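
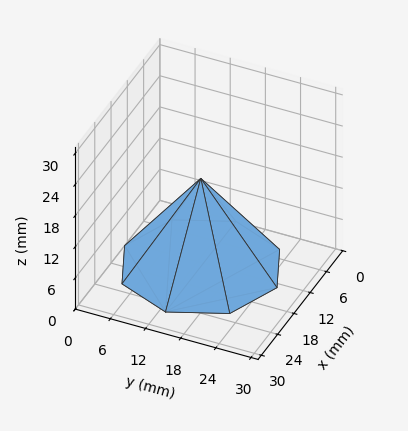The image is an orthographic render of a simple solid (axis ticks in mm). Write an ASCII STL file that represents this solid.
Reading the render: the shape is a regular 8-sided pyramid, base circumscribed radius ≈ 13 mm, apex at z ≈ 17 mm (dimensions read to the nearest mm from the axis ticks). For the STL, each face is triangulated and given an outward normal.

solid part
  facet normal 0.0000 0.0000 -1.0000
    outer loop
      vertex 13.00 26.00 0.00
      vertex 22.19 22.19 0.00
      vertex 26.00 13.00 0.00
    endloop
  endfacet
  facet normal 0.0000 0.0000 -1.0000
    outer loop
      vertex 3.81 22.19 0.00
      vertex 13.00 26.00 0.00
      vertex 26.00 13.00 0.00
    endloop
  endfacet
  facet normal 0.0000 0.0000 -1.0000
    outer loop
      vertex 0.00 13.00 0.00
      vertex 3.81 22.19 0.00
      vertex 26.00 13.00 0.00
    endloop
  endfacet
  facet normal 0.0000 0.0000 -1.0000
    outer loop
      vertex 3.81 3.81 0.00
      vertex 0.00 13.00 0.00
      vertex 26.00 13.00 0.00
    endloop
  endfacet
  facet normal 0.0000 0.0000 -1.0000
    outer loop
      vertex 13.00 0.00 0.00
      vertex 3.81 3.81 0.00
      vertex 26.00 13.00 0.00
    endloop
  endfacet
  facet normal 0.0000 0.0000 -1.0000
    outer loop
      vertex 22.19 3.81 0.00
      vertex 13.00 0.00 0.00
      vertex 26.00 13.00 0.00
    endloop
  endfacet
  facet normal 0.7545 0.3128 0.5770
    outer loop
      vertex 26.00 13.00 0.00
      vertex 22.19 22.19 0.00
      vertex 13.00 13.00 17.00
    endloop
  endfacet
  facet normal 0.3128 0.7545 0.5770
    outer loop
      vertex 22.19 22.19 0.00
      vertex 13.00 26.00 0.00
      vertex 13.00 13.00 17.00
    endloop
  endfacet
  facet normal -0.3128 0.7545 0.5770
    outer loop
      vertex 13.00 26.00 0.00
      vertex 3.81 22.19 0.00
      vertex 13.00 13.00 17.00
    endloop
  endfacet
  facet normal -0.7545 0.3128 0.5770
    outer loop
      vertex 3.81 22.19 0.00
      vertex 0.00 13.00 0.00
      vertex 13.00 13.00 17.00
    endloop
  endfacet
  facet normal -0.7545 -0.3128 0.5770
    outer loop
      vertex 0.00 13.00 0.00
      vertex 3.81 3.81 0.00
      vertex 13.00 13.00 17.00
    endloop
  endfacet
  facet normal -0.3128 -0.7545 0.5770
    outer loop
      vertex 3.81 3.81 0.00
      vertex 13.00 0.00 0.00
      vertex 13.00 13.00 17.00
    endloop
  endfacet
  facet normal 0.3128 -0.7545 0.5770
    outer loop
      vertex 13.00 0.00 0.00
      vertex 22.19 3.81 0.00
      vertex 13.00 13.00 17.00
    endloop
  endfacet
  facet normal 0.7545 -0.3128 0.5770
    outer loop
      vertex 22.19 3.81 0.00
      vertex 26.00 13.00 0.00
      vertex 13.00 13.00 17.00
    endloop
  endfacet
endsolid part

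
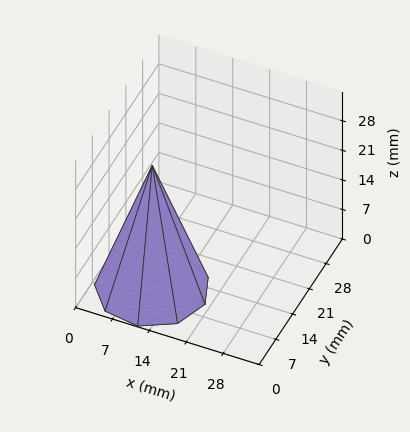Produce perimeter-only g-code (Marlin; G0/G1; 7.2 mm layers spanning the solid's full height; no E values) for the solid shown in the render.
Reading the render: the shape is a regular 9-sided pyramid, base circumscribed radius ≈ 10 mm, apex at z ≈ 29 mm (dimensions read to the nearest mm from the axis ticks). For the g-code, the solid's height is divided into equal slices at the stated Δz and each level perimeter traced with G1 moves after a G0 lift.

; perimeter-only toolpath
G21 ; units = mm
G90 ; absolute positioning
G28 ; home
; layer 1
G0 Z7.2
G0 X17.5 Y10.0
G1 X15.8 Y14.8
G1 X11.3 Y17.4
G1 X6.2 Y16.5
G1 X3.0 Y12.6
G1 X3.0 Y7.4
G1 X6.2 Y3.5
G1 X11.3 Y2.6
G1 X15.8 Y5.2
G1 X17.5 Y10.0
; layer 2
G0 Z14.5
G0 X15.0 Y10.0
G1 X13.8 Y13.2
G1 X10.8 Y14.9
G1 X7.5 Y14.3
G1 X5.3 Y11.7
G1 X5.3 Y8.3
G1 X7.5 Y5.7
G1 X10.8 Y5.1
G1 X13.8 Y6.8
G1 X15.0 Y10.0
; layer 3
G0 Z21.8
G0 X12.5 Y10.0
G1 X11.9 Y11.6
G1 X10.4 Y12.4
G1 X8.8 Y12.2
G1 X7.7 Y10.8
G1 X7.7 Y9.2
G1 X8.8 Y7.8
G1 X10.4 Y7.5
G1 X11.9 Y8.4
G1 X12.5 Y10.0
M2 ; end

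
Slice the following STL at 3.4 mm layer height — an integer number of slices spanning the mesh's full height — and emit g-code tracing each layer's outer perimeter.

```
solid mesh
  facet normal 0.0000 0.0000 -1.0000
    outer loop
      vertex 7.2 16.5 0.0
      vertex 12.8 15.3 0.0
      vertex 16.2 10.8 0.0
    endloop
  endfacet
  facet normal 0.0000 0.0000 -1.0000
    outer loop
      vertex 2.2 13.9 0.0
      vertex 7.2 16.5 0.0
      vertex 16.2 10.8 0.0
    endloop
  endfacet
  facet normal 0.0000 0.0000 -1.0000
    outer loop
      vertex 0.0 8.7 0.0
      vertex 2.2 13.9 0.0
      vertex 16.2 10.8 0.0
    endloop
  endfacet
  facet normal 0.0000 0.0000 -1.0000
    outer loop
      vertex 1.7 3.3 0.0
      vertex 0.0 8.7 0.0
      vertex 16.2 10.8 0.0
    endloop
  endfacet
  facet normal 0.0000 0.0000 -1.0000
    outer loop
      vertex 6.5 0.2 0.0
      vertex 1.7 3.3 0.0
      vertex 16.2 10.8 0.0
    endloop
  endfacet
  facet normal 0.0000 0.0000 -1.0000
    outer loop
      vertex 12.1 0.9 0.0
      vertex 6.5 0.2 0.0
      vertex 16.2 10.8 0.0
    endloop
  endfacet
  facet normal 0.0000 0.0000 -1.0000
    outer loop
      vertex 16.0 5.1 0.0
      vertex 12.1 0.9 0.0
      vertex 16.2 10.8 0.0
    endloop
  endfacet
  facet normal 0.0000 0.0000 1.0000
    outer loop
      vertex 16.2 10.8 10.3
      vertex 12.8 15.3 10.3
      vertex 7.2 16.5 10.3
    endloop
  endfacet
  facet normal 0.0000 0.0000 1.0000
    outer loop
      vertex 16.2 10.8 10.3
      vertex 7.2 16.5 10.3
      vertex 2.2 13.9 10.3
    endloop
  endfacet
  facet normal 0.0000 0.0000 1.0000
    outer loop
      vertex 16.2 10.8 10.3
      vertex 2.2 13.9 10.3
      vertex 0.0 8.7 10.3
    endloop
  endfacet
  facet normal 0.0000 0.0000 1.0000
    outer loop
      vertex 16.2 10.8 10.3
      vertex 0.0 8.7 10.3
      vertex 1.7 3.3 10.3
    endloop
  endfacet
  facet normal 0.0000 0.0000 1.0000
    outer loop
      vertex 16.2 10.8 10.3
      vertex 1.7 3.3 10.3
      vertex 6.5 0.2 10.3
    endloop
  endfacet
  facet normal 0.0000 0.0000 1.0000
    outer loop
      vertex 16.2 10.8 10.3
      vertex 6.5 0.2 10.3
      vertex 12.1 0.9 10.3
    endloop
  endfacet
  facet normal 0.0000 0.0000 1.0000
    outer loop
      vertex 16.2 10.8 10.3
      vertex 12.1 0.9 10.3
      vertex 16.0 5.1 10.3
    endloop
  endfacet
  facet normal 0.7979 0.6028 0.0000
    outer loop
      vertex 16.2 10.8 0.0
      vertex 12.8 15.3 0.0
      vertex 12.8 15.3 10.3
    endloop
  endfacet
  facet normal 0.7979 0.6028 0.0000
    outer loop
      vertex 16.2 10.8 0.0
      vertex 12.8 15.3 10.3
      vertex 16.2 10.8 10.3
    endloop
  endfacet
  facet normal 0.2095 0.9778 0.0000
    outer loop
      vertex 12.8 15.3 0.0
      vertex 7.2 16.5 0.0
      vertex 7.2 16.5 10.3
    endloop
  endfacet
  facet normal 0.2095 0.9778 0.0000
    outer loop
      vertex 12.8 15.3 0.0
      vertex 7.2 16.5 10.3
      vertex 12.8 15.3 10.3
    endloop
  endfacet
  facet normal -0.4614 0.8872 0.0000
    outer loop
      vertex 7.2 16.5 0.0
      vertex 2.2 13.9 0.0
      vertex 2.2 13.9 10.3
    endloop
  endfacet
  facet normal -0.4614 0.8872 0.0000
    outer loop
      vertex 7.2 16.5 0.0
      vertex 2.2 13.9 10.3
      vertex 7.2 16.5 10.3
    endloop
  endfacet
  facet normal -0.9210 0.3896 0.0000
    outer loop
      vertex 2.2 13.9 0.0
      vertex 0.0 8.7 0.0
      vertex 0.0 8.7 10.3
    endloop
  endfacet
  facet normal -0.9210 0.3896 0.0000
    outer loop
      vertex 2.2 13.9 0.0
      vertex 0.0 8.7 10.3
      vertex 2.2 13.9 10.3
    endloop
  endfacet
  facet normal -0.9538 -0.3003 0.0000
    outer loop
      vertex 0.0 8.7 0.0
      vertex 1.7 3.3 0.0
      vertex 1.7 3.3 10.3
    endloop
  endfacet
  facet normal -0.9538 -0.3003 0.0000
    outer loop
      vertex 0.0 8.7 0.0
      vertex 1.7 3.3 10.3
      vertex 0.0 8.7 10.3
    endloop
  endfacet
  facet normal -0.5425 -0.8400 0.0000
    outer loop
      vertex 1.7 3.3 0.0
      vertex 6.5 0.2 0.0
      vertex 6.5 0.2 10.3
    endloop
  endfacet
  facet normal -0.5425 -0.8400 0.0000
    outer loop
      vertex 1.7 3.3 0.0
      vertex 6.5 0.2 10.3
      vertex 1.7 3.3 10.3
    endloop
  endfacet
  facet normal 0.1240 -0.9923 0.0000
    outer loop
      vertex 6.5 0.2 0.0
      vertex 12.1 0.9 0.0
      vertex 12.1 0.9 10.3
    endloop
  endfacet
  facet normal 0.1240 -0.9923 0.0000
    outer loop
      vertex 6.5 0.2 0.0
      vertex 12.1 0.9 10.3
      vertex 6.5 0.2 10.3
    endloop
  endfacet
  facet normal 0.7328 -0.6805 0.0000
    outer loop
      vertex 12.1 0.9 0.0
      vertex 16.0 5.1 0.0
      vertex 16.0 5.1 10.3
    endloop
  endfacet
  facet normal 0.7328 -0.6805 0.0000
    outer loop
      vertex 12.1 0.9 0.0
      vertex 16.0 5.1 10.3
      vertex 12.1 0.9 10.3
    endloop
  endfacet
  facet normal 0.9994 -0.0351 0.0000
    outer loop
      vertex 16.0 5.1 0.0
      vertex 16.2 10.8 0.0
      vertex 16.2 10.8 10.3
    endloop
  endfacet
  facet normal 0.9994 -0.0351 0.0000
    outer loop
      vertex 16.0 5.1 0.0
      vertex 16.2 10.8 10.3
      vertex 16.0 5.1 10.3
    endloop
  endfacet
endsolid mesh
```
; perimeter-only toolpath
G21 ; units = mm
G90 ; absolute positioning
G28 ; home
; layer 1
G0 Z3.4
G0 X16.2 Y10.8
G1 X12.8 Y15.3
G1 X7.2 Y16.5
G1 X2.2 Y13.9
G1 X0.0 Y8.7
G1 X1.7 Y3.3
G1 X6.5 Y0.2
G1 X12.1 Y0.9
G1 X16.0 Y5.1
G1 X16.2 Y10.8
; layer 2
G0 Z6.9
G0 X16.2 Y10.8
G1 X12.8 Y15.3
G1 X7.2 Y16.5
G1 X2.2 Y13.9
G1 X0.0 Y8.7
G1 X1.7 Y3.3
G1 X6.5 Y0.2
G1 X12.1 Y0.9
G1 X16.0 Y5.1
G1 X16.2 Y10.8
; layer 3
G0 Z10.3
G0 X16.2 Y10.8
G1 X12.8 Y15.3
G1 X7.2 Y16.5
G1 X2.2 Y13.9
G1 X0.0 Y8.7
G1 X1.7 Y3.3
G1 X6.5 Y0.2
G1 X12.1 Y0.9
G1 X16.0 Y5.1
G1 X16.2 Y10.8
M2 ; end

The solid is a regular 9-sided prism (a cylinder approximated with 9 flat sides), circumscribed radius ≈ 8.3 mm, height ≈ 10.3 mm. Slicing at Δz = 3.4 mm — 3 equal slices spanning the solid's height, so layer i sits at z = i·h/3 — gives 3 non-empty perimeters. Each is a 9-segment closed polygon; G0 lifts to the layer z and rapids to the start vertex, then G1 traces the edges.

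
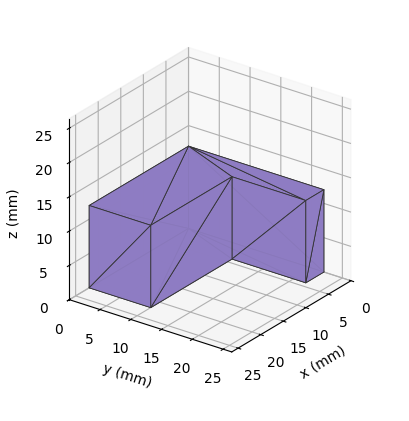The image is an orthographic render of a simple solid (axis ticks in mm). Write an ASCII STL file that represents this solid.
Reading the render: the shape is an L-shaped prism: outer 22 × 22 mm, arm thicknesses ≈ 10 mm (horizontal) and 4 mm (vertical), extruded 12 mm in z (dimensions read to the nearest mm from the axis ticks). For the STL, each face is triangulated and given an outward normal.

solid part
  facet normal 0.0000 0.0000 -1.0000
    outer loop
      vertex 22.00 10.00 0.00
      vertex 22.00 0.00 0.00
      vertex 0.00 0.00 0.00
    endloop
  endfacet
  facet normal 0.0000 0.0000 -1.0000
    outer loop
      vertex 4.00 10.00 0.00
      vertex 22.00 10.00 0.00
      vertex 0.00 0.00 0.00
    endloop
  endfacet
  facet normal 0.0000 0.0000 -1.0000
    outer loop
      vertex 4.00 22.00 0.00
      vertex 4.00 10.00 0.00
      vertex 0.00 0.00 0.00
    endloop
  endfacet
  facet normal 0.0000 0.0000 -1.0000
    outer loop
      vertex 0.00 22.00 0.00
      vertex 4.00 22.00 0.00
      vertex 0.00 0.00 0.00
    endloop
  endfacet
  facet normal 0.0000 0.0000 1.0000
    outer loop
      vertex 0.00 0.00 12.00
      vertex 22.00 0.00 12.00
      vertex 22.00 10.00 12.00
    endloop
  endfacet
  facet normal 0.0000 0.0000 1.0000
    outer loop
      vertex 0.00 0.00 12.00
      vertex 22.00 10.00 12.00
      vertex 4.00 10.00 12.00
    endloop
  endfacet
  facet normal 0.0000 0.0000 1.0000
    outer loop
      vertex 0.00 0.00 12.00
      vertex 4.00 10.00 12.00
      vertex 4.00 22.00 12.00
    endloop
  endfacet
  facet normal 0.0000 0.0000 1.0000
    outer loop
      vertex 0.00 0.00 12.00
      vertex 4.00 22.00 12.00
      vertex 0.00 22.00 12.00
    endloop
  endfacet
  facet normal 0.0000 -1.0000 0.0000
    outer loop
      vertex 0.00 0.00 0.00
      vertex 22.00 0.00 0.00
      vertex 22.00 0.00 12.00
    endloop
  endfacet
  facet normal 0.0000 -1.0000 0.0000
    outer loop
      vertex 0.00 0.00 0.00
      vertex 22.00 0.00 12.00
      vertex 0.00 0.00 12.00
    endloop
  endfacet
  facet normal 1.0000 0.0000 0.0000
    outer loop
      vertex 22.00 0.00 0.00
      vertex 22.00 10.00 0.00
      vertex 22.00 10.00 12.00
    endloop
  endfacet
  facet normal 1.0000 0.0000 0.0000
    outer loop
      vertex 22.00 0.00 0.00
      vertex 22.00 10.00 12.00
      vertex 22.00 0.00 12.00
    endloop
  endfacet
  facet normal 0.0000 1.0000 0.0000
    outer loop
      vertex 22.00 10.00 0.00
      vertex 4.00 10.00 0.00
      vertex 4.00 10.00 12.00
    endloop
  endfacet
  facet normal 0.0000 1.0000 0.0000
    outer loop
      vertex 22.00 10.00 0.00
      vertex 4.00 10.00 12.00
      vertex 22.00 10.00 12.00
    endloop
  endfacet
  facet normal 1.0000 0.0000 0.0000
    outer loop
      vertex 4.00 10.00 0.00
      vertex 4.00 22.00 0.00
      vertex 4.00 22.00 12.00
    endloop
  endfacet
  facet normal 1.0000 0.0000 0.0000
    outer loop
      vertex 4.00 10.00 0.00
      vertex 4.00 22.00 12.00
      vertex 4.00 10.00 12.00
    endloop
  endfacet
  facet normal 0.0000 1.0000 0.0000
    outer loop
      vertex 4.00 22.00 0.00
      vertex 0.00 22.00 0.00
      vertex 0.00 22.00 12.00
    endloop
  endfacet
  facet normal 0.0000 1.0000 0.0000
    outer loop
      vertex 4.00 22.00 0.00
      vertex 0.00 22.00 12.00
      vertex 4.00 22.00 12.00
    endloop
  endfacet
  facet normal -1.0000 0.0000 0.0000
    outer loop
      vertex 0.00 22.00 0.00
      vertex 0.00 0.00 0.00
      vertex 0.00 0.00 12.00
    endloop
  endfacet
  facet normal -1.0000 0.0000 0.0000
    outer loop
      vertex 0.00 22.00 0.00
      vertex 0.00 0.00 12.00
      vertex 0.00 22.00 12.00
    endloop
  endfacet
endsolid part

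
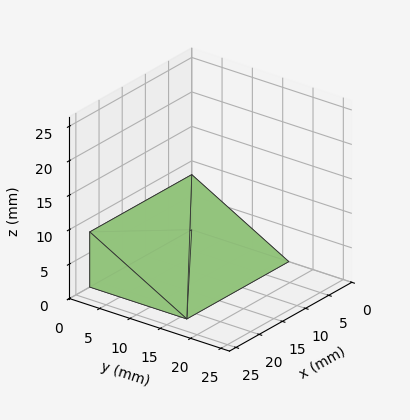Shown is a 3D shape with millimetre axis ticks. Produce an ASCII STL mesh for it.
Reading the render: the shape is a wedge (ramp): 22 × 16 mm base, rising to 8 mm along the y=0 edge and sloping linearly to z=0 at y=16 (dimensions read to the nearest mm from the axis ticks). For the STL, each face is triangulated and given an outward normal.

solid part
  facet normal 0.0000 0.0000 -1.0000
    outer loop
      vertex 22.000 16.000 0.000
      vertex 22.000 0.000 0.000
      vertex 0.000 0.000 0.000
    endloop
  endfacet
  facet normal 0.0000 0.0000 -1.0000
    outer loop
      vertex 0.000 16.000 0.000
      vertex 22.000 16.000 0.000
      vertex 0.000 0.000 0.000
    endloop
  endfacet
  facet normal 0.0000 -1.0000 0.0000
    outer loop
      vertex 0.000 0.000 0.000
      vertex 22.000 0.000 0.000
      vertex 22.000 0.000 8.000
    endloop
  endfacet
  facet normal 0.0000 -1.0000 0.0000
    outer loop
      vertex 0.000 0.000 0.000
      vertex 22.000 0.000 8.000
      vertex 0.000 0.000 8.000
    endloop
  endfacet
  facet normal 0.0000 0.4472 0.8944
    outer loop
      vertex 0.000 0.000 8.000
      vertex 22.000 0.000 8.000
      vertex 22.000 16.000 0.000
    endloop
  endfacet
  facet normal 0.0000 0.4472 0.8944
    outer loop
      vertex 0.000 0.000 8.000
      vertex 22.000 16.000 0.000
      vertex 0.000 16.000 0.000
    endloop
  endfacet
  facet normal -1.0000 0.0000 0.0000
    outer loop
      vertex 0.000 0.000 8.000
      vertex 0.000 16.000 0.000
      vertex 0.000 0.000 0.000
    endloop
  endfacet
  facet normal 1.0000 0.0000 0.0000
    outer loop
      vertex 22.000 0.000 0.000
      vertex 22.000 16.000 0.000
      vertex 22.000 0.000 8.000
    endloop
  endfacet
endsolid part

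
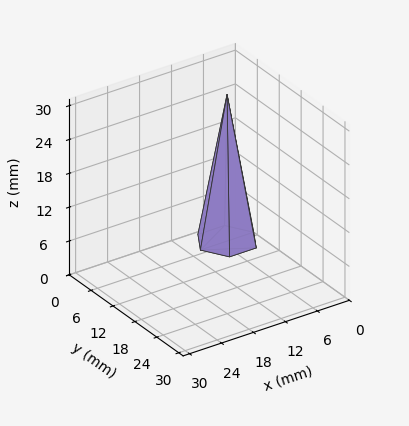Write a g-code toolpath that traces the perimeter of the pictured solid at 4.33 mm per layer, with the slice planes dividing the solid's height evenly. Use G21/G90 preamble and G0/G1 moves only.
Reading the render: the shape is a regular 6-sided pyramid, base circumscribed radius ≈ 5 mm, apex at z ≈ 26 mm (dimensions read to the nearest mm from the axis ticks). For the g-code, the solid's height is divided into equal slices at the stated Δz and each level perimeter traced with G1 moves after a G0 lift.

; perimeter-only toolpath
G21 ; units = mm
G90 ; absolute positioning
G28 ; home
; layer 1
G0 Z4.33
G0 X9.17 Y5.00
G1 X7.08 Y8.61
G1 X2.92 Y8.61
G1 X0.83 Y5.00
G1 X2.92 Y1.39
G1 X7.08 Y1.39
G1 X9.17 Y5.00
; layer 2
G0 Z8.67
G0 X8.33 Y5.00
G1 X6.67 Y7.89
G1 X3.33 Y7.89
G1 X1.67 Y5.00
G1 X3.33 Y2.11
G1 X6.67 Y2.11
G1 X8.33 Y5.00
; layer 3
G0 Z13.00
G0 X7.50 Y5.00
G1 X6.25 Y7.17
G1 X3.75 Y7.17
G1 X2.50 Y5.00
G1 X3.75 Y2.83
G1 X6.25 Y2.83
G1 X7.50 Y5.00
; layer 4
G0 Z17.33
G0 X6.67 Y5.00
G1 X5.83 Y6.44
G1 X4.17 Y6.44
G1 X3.33 Y5.00
G1 X4.17 Y3.56
G1 X5.83 Y3.56
G1 X6.67 Y5.00
; layer 5
G0 Z21.67
G0 X5.83 Y5.00
G1 X5.42 Y5.72
G1 X4.58 Y5.72
G1 X4.17 Y5.00
G1 X4.58 Y4.28
G1 X5.42 Y4.28
G1 X5.83 Y5.00
M2 ; end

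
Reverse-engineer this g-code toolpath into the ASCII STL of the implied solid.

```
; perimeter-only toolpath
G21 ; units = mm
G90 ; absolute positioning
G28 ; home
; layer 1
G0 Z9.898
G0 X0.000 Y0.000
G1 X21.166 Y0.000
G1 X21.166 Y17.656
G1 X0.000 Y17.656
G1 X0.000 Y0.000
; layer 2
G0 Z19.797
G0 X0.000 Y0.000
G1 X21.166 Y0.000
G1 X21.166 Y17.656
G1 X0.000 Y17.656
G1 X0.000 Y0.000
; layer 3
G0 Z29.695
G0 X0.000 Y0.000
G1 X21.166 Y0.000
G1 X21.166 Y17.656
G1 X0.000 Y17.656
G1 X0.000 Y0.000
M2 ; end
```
solid part
  facet normal 0.0000 0.0000 -1.0000
    outer loop
      vertex 21.166 17.656 0.000
      vertex 21.166 0.000 0.000
      vertex 0.000 0.000 0.000
    endloop
  endfacet
  facet normal 0.0000 0.0000 -1.0000
    outer loop
      vertex 0.000 17.656 0.000
      vertex 21.166 17.656 0.000
      vertex 0.000 0.000 0.000
    endloop
  endfacet
  facet normal 0.0000 0.0000 1.0000
    outer loop
      vertex 0.000 0.000 29.695
      vertex 21.166 0.000 29.695
      vertex 21.166 17.656 29.695
    endloop
  endfacet
  facet normal 0.0000 0.0000 1.0000
    outer loop
      vertex 0.000 0.000 29.695
      vertex 21.166 17.656 29.695
      vertex 0.000 17.656 29.695
    endloop
  endfacet
  facet normal 0.0000 -1.0000 0.0000
    outer loop
      vertex 0.000 0.000 0.000
      vertex 21.166 0.000 0.000
      vertex 21.166 0.000 29.695
    endloop
  endfacet
  facet normal 0.0000 -1.0000 0.0000
    outer loop
      vertex 0.000 0.000 0.000
      vertex 21.166 0.000 29.695
      vertex 0.000 0.000 29.695
    endloop
  endfacet
  facet normal 0.0000 1.0000 0.0000
    outer loop
      vertex 21.166 17.656 29.695
      vertex 21.166 17.656 0.000
      vertex 0.000 17.656 0.000
    endloop
  endfacet
  facet normal 0.0000 1.0000 0.0000
    outer loop
      vertex 0.000 17.656 29.695
      vertex 21.166 17.656 29.695
      vertex 0.000 17.656 0.000
    endloop
  endfacet
  facet normal -1.0000 0.0000 0.0000
    outer loop
      vertex 0.000 17.656 29.695
      vertex 0.000 17.656 0.000
      vertex 0.000 0.000 0.000
    endloop
  endfacet
  facet normal -1.0000 0.0000 0.0000
    outer loop
      vertex 0.000 0.000 29.695
      vertex 0.000 17.656 29.695
      vertex 0.000 0.000 0.000
    endloop
  endfacet
  facet normal 1.0000 0.0000 0.0000
    outer loop
      vertex 21.166 0.000 0.000
      vertex 21.166 17.656 0.000
      vertex 21.166 17.656 29.695
    endloop
  endfacet
  facet normal 1.0000 0.0000 0.0000
    outer loop
      vertex 21.166 0.000 0.000
      vertex 21.166 17.656 29.695
      vertex 21.166 0.000 29.695
    endloop
  endfacet
endsolid part

The G0 Z moves step by Δz≈9.898 mm. Every layer's G1 loop is the same polygon, so the solid is a straight extrusion of it from z=0 to z≈29.7. Closing with flat bottom and top caps and triangulating gives 12 facets — a rectangular box, roughly 21.2 × 17.7 mm footprint and 29.7 mm tall.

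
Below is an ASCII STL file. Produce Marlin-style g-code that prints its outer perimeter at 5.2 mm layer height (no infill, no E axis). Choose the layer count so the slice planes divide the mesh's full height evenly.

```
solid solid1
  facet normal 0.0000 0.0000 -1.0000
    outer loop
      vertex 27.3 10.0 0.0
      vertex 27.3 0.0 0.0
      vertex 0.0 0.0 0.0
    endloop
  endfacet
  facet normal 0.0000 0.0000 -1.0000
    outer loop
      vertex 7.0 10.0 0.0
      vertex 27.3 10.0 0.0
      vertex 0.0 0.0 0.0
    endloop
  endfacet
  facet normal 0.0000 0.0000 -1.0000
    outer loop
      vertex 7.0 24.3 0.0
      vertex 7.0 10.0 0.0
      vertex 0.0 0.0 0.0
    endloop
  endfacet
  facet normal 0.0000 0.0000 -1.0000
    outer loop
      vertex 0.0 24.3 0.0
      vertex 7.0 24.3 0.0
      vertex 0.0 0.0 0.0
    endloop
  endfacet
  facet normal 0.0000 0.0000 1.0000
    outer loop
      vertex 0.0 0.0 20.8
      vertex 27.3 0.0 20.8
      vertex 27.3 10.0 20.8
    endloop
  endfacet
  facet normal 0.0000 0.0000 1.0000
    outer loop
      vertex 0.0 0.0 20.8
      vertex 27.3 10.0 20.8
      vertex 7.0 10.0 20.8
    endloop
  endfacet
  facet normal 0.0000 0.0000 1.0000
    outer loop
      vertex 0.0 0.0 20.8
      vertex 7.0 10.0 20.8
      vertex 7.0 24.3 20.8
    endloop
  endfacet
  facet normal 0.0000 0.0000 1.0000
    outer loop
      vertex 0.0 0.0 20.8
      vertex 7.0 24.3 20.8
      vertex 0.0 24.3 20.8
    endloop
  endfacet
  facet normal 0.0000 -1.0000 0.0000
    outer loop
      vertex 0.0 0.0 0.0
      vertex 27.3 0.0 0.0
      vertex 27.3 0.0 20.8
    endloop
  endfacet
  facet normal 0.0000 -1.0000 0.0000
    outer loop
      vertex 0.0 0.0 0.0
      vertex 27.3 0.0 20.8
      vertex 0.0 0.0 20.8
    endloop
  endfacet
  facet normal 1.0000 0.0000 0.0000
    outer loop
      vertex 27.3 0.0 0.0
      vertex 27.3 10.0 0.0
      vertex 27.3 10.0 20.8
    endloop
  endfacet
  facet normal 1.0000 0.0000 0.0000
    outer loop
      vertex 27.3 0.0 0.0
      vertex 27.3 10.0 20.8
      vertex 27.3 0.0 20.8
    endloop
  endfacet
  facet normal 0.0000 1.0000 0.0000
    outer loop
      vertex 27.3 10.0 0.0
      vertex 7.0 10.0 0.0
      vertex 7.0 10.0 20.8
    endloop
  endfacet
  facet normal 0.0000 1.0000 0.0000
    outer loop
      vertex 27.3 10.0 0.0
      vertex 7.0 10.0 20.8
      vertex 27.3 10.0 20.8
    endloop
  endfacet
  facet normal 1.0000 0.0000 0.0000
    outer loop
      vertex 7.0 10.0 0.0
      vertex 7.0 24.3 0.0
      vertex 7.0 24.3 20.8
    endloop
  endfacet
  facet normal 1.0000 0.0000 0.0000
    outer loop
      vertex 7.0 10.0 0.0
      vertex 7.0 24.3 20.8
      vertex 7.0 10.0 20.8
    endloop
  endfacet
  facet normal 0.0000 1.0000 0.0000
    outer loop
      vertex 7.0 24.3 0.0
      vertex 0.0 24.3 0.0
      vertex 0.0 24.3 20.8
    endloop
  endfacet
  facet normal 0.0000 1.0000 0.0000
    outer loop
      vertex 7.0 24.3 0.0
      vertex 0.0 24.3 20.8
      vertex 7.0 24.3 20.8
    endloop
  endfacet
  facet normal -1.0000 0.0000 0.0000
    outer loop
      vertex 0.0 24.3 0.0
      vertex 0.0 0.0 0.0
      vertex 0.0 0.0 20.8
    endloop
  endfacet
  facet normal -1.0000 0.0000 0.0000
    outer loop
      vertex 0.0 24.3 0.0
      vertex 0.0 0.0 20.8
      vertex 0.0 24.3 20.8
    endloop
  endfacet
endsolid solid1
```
; perimeter-only toolpath
G21 ; units = mm
G90 ; absolute positioning
G28 ; home
; layer 1
G0 Z5.2
G0 X0.0 Y0.0
G1 X27.3 Y0.0
G1 X27.3 Y10.0
G1 X7.0 Y10.0
G1 X7.0 Y24.3
G1 X0.0 Y24.3
G1 X0.0 Y0.0
; layer 2
G0 Z10.4
G0 X0.0 Y0.0
G1 X27.3 Y0.0
G1 X27.3 Y10.0
G1 X7.0 Y10.0
G1 X7.0 Y24.3
G1 X0.0 Y24.3
G1 X0.0 Y0.0
; layer 3
G0 Z15.6
G0 X0.0 Y0.0
G1 X27.3 Y0.0
G1 X27.3 Y10.0
G1 X7.0 Y10.0
G1 X7.0 Y24.3
G1 X0.0 Y24.3
G1 X0.0 Y0.0
; layer 4
G0 Z20.8
G0 X0.0 Y0.0
G1 X27.3 Y0.0
G1 X27.3 Y10.0
G1 X7.0 Y10.0
G1 X7.0 Y24.3
G1 X0.0 Y24.3
G1 X0.0 Y0.0
M2 ; end

The solid is an L-shaped prism: outer 27.3 × 24.3 mm, arm thicknesses ≈ 10 mm (horizontal) and 7 mm (vertical), extruded 20.8 mm in z. Slicing at Δz = 5.2 mm — 4 equal slices spanning the solid's height, so layer i sits at z = i·h/4 — gives 4 non-empty perimeters. Each is a 6-segment closed polygon; G0 lifts to the layer z and rapids to the start vertex, then G1 traces the edges.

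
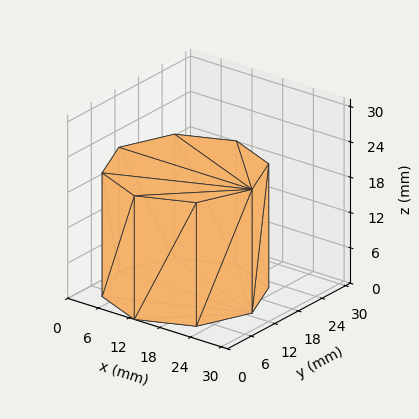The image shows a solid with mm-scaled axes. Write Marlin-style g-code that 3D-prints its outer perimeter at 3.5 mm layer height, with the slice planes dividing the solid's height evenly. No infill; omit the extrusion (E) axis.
Reading the render: the shape is a regular 8-sided prism (a cylinder approximated with 8 flat sides), circumscribed radius ≈ 13 mm, height ≈ 21 mm (dimensions read to the nearest mm from the axis ticks). For the g-code, the solid's height is divided into equal slices at the stated Δz and each level perimeter traced with G1 moves after a G0 lift.

; perimeter-only toolpath
G21 ; units = mm
G90 ; absolute positioning
G28 ; home
; layer 1
G0 Z3.5
G0 X26.0 Y13.0
G1 X22.2 Y22.2
G1 X13.0 Y26.0
G1 X3.8 Y22.2
G1 X0.0 Y13.0
G1 X3.8 Y3.8
G1 X13.0 Y0.0
G1 X22.2 Y3.8
G1 X26.0 Y13.0
; layer 2
G0 Z7.0
G0 X26.0 Y13.0
G1 X22.2 Y22.2
G1 X13.0 Y26.0
G1 X3.8 Y22.2
G1 X0.0 Y13.0
G1 X3.8 Y3.8
G1 X13.0 Y0.0
G1 X22.2 Y3.8
G1 X26.0 Y13.0
; layer 3
G0 Z10.5
G0 X26.0 Y13.0
G1 X22.2 Y22.2
G1 X13.0 Y26.0
G1 X3.8 Y22.2
G1 X0.0 Y13.0
G1 X3.8 Y3.8
G1 X13.0 Y0.0
G1 X22.2 Y3.8
G1 X26.0 Y13.0
; layer 4
G0 Z14.0
G0 X26.0 Y13.0
G1 X22.2 Y22.2
G1 X13.0 Y26.0
G1 X3.8 Y22.2
G1 X0.0 Y13.0
G1 X3.8 Y3.8
G1 X13.0 Y0.0
G1 X22.2 Y3.8
G1 X26.0 Y13.0
; layer 5
G0 Z17.5
G0 X26.0 Y13.0
G1 X22.2 Y22.2
G1 X13.0 Y26.0
G1 X3.8 Y22.2
G1 X0.0 Y13.0
G1 X3.8 Y3.8
G1 X13.0 Y0.0
G1 X22.2 Y3.8
G1 X26.0 Y13.0
; layer 6
G0 Z21.0
G0 X26.0 Y13.0
G1 X22.2 Y22.2
G1 X13.0 Y26.0
G1 X3.8 Y22.2
G1 X0.0 Y13.0
G1 X3.8 Y3.8
G1 X13.0 Y0.0
G1 X22.2 Y3.8
G1 X26.0 Y13.0
M2 ; end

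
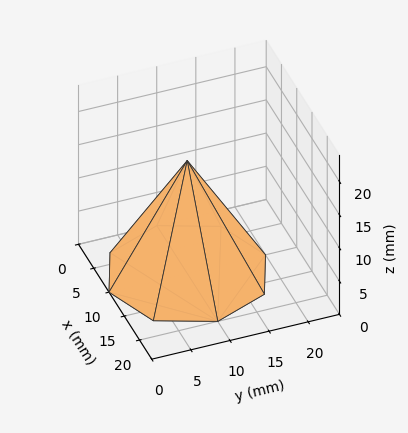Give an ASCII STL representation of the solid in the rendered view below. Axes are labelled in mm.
Reading the render: the shape is a regular 8-sided pyramid, base circumscribed radius ≈ 10 mm, apex at z ≈ 17 mm (dimensions read to the nearest mm from the axis ticks). For the STL, each face is triangulated and given an outward normal.

solid part
  facet normal 0.0000 0.0000 -1.0000
    outer loop
      vertex 10.0 20.0 0.0
      vertex 17.1 17.1 0.0
      vertex 20.0 10.0 0.0
    endloop
  endfacet
  facet normal 0.0000 0.0000 -1.0000
    outer loop
      vertex 2.9 17.1 0.0
      vertex 10.0 20.0 0.0
      vertex 20.0 10.0 0.0
    endloop
  endfacet
  facet normal 0.0000 0.0000 -1.0000
    outer loop
      vertex 0.0 10.0 0.0
      vertex 2.9 17.1 0.0
      vertex 20.0 10.0 0.0
    endloop
  endfacet
  facet normal 0.0000 0.0000 -1.0000
    outer loop
      vertex 2.9 2.9 0.0
      vertex 0.0 10.0 0.0
      vertex 20.0 10.0 0.0
    endloop
  endfacet
  facet normal 0.0000 0.0000 -1.0000
    outer loop
      vertex 10.0 0.0 0.0
      vertex 2.9 2.9 0.0
      vertex 20.0 10.0 0.0
    endloop
  endfacet
  facet normal 0.0000 0.0000 -1.0000
    outer loop
      vertex 17.1 2.9 0.0
      vertex 10.0 0.0 0.0
      vertex 20.0 10.0 0.0
    endloop
  endfacet
  facet normal 0.8130 0.3321 0.4782
    outer loop
      vertex 20.0 10.0 0.0
      vertex 17.1 17.1 0.0
      vertex 10.0 10.0 17.0
    endloop
  endfacet
  facet normal 0.3321 0.8130 0.4782
    outer loop
      vertex 17.1 17.1 0.0
      vertex 10.0 20.0 0.0
      vertex 10.0 10.0 17.0
    endloop
  endfacet
  facet normal -0.3321 0.8130 0.4782
    outer loop
      vertex 10.0 20.0 0.0
      vertex 2.9 17.1 0.0
      vertex 10.0 10.0 17.0
    endloop
  endfacet
  facet normal -0.8130 0.3321 0.4782
    outer loop
      vertex 2.9 17.1 0.0
      vertex 0.0 10.0 0.0
      vertex 10.0 10.0 17.0
    endloop
  endfacet
  facet normal -0.8130 -0.3321 0.4782
    outer loop
      vertex 0.0 10.0 0.0
      vertex 2.9 2.9 0.0
      vertex 10.0 10.0 17.0
    endloop
  endfacet
  facet normal -0.3321 -0.8130 0.4782
    outer loop
      vertex 2.9 2.9 0.0
      vertex 10.0 0.0 0.0
      vertex 10.0 10.0 17.0
    endloop
  endfacet
  facet normal 0.3321 -0.8130 0.4782
    outer loop
      vertex 10.0 0.0 0.0
      vertex 17.1 2.9 0.0
      vertex 10.0 10.0 17.0
    endloop
  endfacet
  facet normal 0.8130 -0.3321 0.4782
    outer loop
      vertex 17.1 2.9 0.0
      vertex 20.0 10.0 0.0
      vertex 10.0 10.0 17.0
    endloop
  endfacet
endsolid part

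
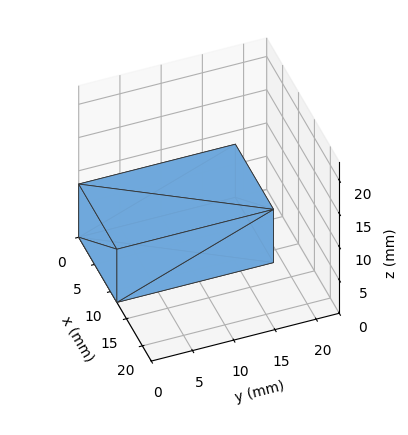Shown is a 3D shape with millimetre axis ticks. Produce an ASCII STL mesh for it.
Reading the render: the shape is a rectangular box, roughly 12 × 19 mm footprint and 8 mm tall (dimensions read to the nearest mm from the axis ticks). For the STL, each face is triangulated and given an outward normal.

solid part
  facet normal 0.0000 0.0000 -1.0000
    outer loop
      vertex 12.000 19.000 0.000
      vertex 12.000 0.000 0.000
      vertex 0.000 0.000 0.000
    endloop
  endfacet
  facet normal 0.0000 0.0000 -1.0000
    outer loop
      vertex 0.000 19.000 0.000
      vertex 12.000 19.000 0.000
      vertex 0.000 0.000 0.000
    endloop
  endfacet
  facet normal 0.0000 0.0000 1.0000
    outer loop
      vertex 0.000 0.000 8.000
      vertex 12.000 0.000 8.000
      vertex 12.000 19.000 8.000
    endloop
  endfacet
  facet normal 0.0000 0.0000 1.0000
    outer loop
      vertex 0.000 0.000 8.000
      vertex 12.000 19.000 8.000
      vertex 0.000 19.000 8.000
    endloop
  endfacet
  facet normal 0.0000 -1.0000 0.0000
    outer loop
      vertex 0.000 0.000 0.000
      vertex 12.000 0.000 0.000
      vertex 12.000 0.000 8.000
    endloop
  endfacet
  facet normal 0.0000 -1.0000 0.0000
    outer loop
      vertex 0.000 0.000 0.000
      vertex 12.000 0.000 8.000
      vertex 0.000 0.000 8.000
    endloop
  endfacet
  facet normal 0.0000 1.0000 0.0000
    outer loop
      vertex 12.000 19.000 8.000
      vertex 12.000 19.000 0.000
      vertex 0.000 19.000 0.000
    endloop
  endfacet
  facet normal 0.0000 1.0000 0.0000
    outer loop
      vertex 0.000 19.000 8.000
      vertex 12.000 19.000 8.000
      vertex 0.000 19.000 0.000
    endloop
  endfacet
  facet normal -1.0000 0.0000 0.0000
    outer loop
      vertex 0.000 19.000 8.000
      vertex 0.000 19.000 0.000
      vertex 0.000 0.000 0.000
    endloop
  endfacet
  facet normal -1.0000 0.0000 0.0000
    outer loop
      vertex 0.000 0.000 8.000
      vertex 0.000 19.000 8.000
      vertex 0.000 0.000 0.000
    endloop
  endfacet
  facet normal 1.0000 0.0000 0.0000
    outer loop
      vertex 12.000 0.000 0.000
      vertex 12.000 19.000 0.000
      vertex 12.000 19.000 8.000
    endloop
  endfacet
  facet normal 1.0000 0.0000 0.0000
    outer loop
      vertex 12.000 0.000 0.000
      vertex 12.000 19.000 8.000
      vertex 12.000 0.000 8.000
    endloop
  endfacet
endsolid part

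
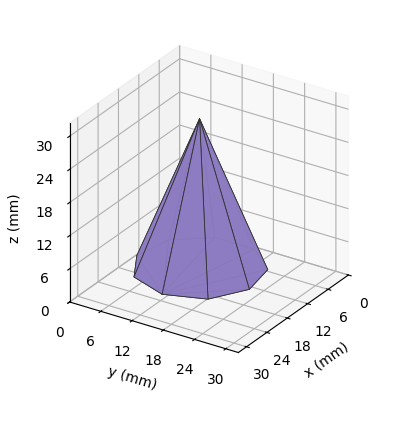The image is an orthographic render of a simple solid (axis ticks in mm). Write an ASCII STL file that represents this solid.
Reading the render: the shape is a regular 9-sided pyramid, base circumscribed radius ≈ 11 mm, apex at z ≈ 27 mm (dimensions read to the nearest mm from the axis ticks). For the STL, each face is triangulated and given an outward normal.

solid part
  facet normal 0.0000 0.0000 -1.0000
    outer loop
      vertex 12.9 21.8 0.0
      vertex 19.4 18.1 0.0
      vertex 22.0 11.0 0.0
    endloop
  endfacet
  facet normal 0.0000 0.0000 -1.0000
    outer loop
      vertex 5.5 20.5 0.0
      vertex 12.9 21.8 0.0
      vertex 22.0 11.0 0.0
    endloop
  endfacet
  facet normal 0.0000 0.0000 -1.0000
    outer loop
      vertex 0.7 14.8 0.0
      vertex 5.5 20.5 0.0
      vertex 22.0 11.0 0.0
    endloop
  endfacet
  facet normal 0.0000 0.0000 -1.0000
    outer loop
      vertex 0.7 7.2 0.0
      vertex 0.7 14.8 0.0
      vertex 22.0 11.0 0.0
    endloop
  endfacet
  facet normal 0.0000 0.0000 -1.0000
    outer loop
      vertex 5.5 1.5 0.0
      vertex 0.7 7.2 0.0
      vertex 22.0 11.0 0.0
    endloop
  endfacet
  facet normal 0.0000 0.0000 -1.0000
    outer loop
      vertex 12.9 0.2 0.0
      vertex 5.5 1.5 0.0
      vertex 22.0 11.0 0.0
    endloop
  endfacet
  facet normal 0.0000 0.0000 -1.0000
    outer loop
      vertex 19.4 3.9 0.0
      vertex 12.9 0.2 0.0
      vertex 22.0 11.0 0.0
    endloop
  endfacet
  facet normal 0.8770 0.3212 0.3573
    outer loop
      vertex 22.0 11.0 0.0
      vertex 19.4 18.1 0.0
      vertex 11.0 11.0 27.0
    endloop
  endfacet
  facet normal 0.4621 0.8117 0.3572
    outer loop
      vertex 19.4 18.1 0.0
      vertex 12.9 21.8 0.0
      vertex 11.0 11.0 27.0
    endloop
  endfacet
  facet normal -0.1616 0.9201 0.3567
    outer loop
      vertex 12.9 21.8 0.0
      vertex 5.5 20.5 0.0
      vertex 11.0 11.0 27.0
    endloop
  endfacet
  facet normal -0.7144 0.6016 0.3572
    outer loop
      vertex 5.5 20.5 0.0
      vertex 0.7 14.8 0.0
      vertex 11.0 11.0 27.0
    endloop
  endfacet
  facet normal -0.9343 0.0000 0.3564
    outer loop
      vertex 0.7 14.8 0.0
      vertex 0.7 7.2 0.0
      vertex 11.0 11.0 27.0
    endloop
  endfacet
  facet normal -0.7144 -0.6016 0.3572
    outer loop
      vertex 0.7 7.2 0.0
      vertex 5.5 1.5 0.0
      vertex 11.0 11.0 27.0
    endloop
  endfacet
  facet normal -0.1616 -0.9201 0.3567
    outer loop
      vertex 5.5 1.5 0.0
      vertex 12.9 0.2 0.0
      vertex 11.0 11.0 27.0
    endloop
  endfacet
  facet normal 0.4621 -0.8117 0.3572
    outer loop
      vertex 12.9 0.2 0.0
      vertex 19.4 3.9 0.0
      vertex 11.0 11.0 27.0
    endloop
  endfacet
  facet normal 0.8770 -0.3212 0.3573
    outer loop
      vertex 19.4 3.9 0.0
      vertex 22.0 11.0 0.0
      vertex 11.0 11.0 27.0
    endloop
  endfacet
endsolid part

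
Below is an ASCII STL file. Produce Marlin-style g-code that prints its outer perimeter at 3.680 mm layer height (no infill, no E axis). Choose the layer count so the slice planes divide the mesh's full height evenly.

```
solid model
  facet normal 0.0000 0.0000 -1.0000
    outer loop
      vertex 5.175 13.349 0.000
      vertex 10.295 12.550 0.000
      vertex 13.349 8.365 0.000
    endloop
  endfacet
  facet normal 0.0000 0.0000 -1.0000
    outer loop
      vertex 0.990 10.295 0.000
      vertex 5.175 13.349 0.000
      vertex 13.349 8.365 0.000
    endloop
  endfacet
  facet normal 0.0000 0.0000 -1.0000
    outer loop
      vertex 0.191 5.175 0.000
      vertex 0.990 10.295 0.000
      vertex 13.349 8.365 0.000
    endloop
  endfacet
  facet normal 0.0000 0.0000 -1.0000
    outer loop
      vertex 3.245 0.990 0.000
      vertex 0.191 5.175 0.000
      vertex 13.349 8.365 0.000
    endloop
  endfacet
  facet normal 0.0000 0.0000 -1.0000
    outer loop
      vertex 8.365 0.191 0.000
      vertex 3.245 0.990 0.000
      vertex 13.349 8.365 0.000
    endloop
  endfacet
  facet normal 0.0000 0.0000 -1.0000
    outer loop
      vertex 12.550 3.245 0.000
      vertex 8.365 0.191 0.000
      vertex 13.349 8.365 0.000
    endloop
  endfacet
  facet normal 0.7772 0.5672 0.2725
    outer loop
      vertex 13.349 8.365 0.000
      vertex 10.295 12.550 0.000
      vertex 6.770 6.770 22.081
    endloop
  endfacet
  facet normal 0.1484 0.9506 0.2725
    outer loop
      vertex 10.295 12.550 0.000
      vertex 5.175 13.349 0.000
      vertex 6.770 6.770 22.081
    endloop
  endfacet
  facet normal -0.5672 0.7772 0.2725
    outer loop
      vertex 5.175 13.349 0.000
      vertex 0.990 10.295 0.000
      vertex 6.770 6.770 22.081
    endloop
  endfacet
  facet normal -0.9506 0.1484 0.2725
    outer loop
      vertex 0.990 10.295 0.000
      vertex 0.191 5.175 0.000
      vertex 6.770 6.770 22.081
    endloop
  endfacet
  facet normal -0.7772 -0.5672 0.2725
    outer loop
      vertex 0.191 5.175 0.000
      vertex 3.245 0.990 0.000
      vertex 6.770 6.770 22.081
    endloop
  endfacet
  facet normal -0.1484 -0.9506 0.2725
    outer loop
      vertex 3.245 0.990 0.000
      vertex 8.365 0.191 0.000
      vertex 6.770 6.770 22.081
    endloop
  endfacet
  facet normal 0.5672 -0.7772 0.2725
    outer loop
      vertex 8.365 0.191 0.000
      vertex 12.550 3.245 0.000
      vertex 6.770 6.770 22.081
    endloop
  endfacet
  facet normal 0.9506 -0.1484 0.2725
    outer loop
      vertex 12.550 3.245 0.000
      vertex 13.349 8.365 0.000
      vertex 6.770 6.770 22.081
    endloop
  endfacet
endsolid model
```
; perimeter-only toolpath
G21 ; units = mm
G90 ; absolute positioning
G28 ; home
; layer 1
G0 Z3.680
G0 X12.253 Y8.099
G1 X9.707 Y11.587
G1 X5.441 Y12.253
G1 X1.953 Y9.707
G1 X1.287 Y5.441
G1 X3.833 Y1.953
G1 X8.099 Y1.287
G1 X11.587 Y3.833
G1 X12.253 Y8.099
; layer 2
G0 Z7.360
G0 X11.156 Y7.833
G1 X9.120 Y10.623
G1 X5.707 Y11.156
G1 X2.917 Y9.120
G1 X2.384 Y5.707
G1 X4.420 Y2.917
G1 X7.833 Y2.384
G1 X10.623 Y4.420
G1 X11.156 Y7.833
; layer 3
G0 Z11.040
G0 X10.059 Y7.567
G1 X8.532 Y9.660
G1 X5.973 Y10.059
G1 X3.880 Y8.532
G1 X3.480 Y5.973
G1 X5.008 Y3.880
G1 X7.567 Y3.480
G1 X9.660 Y5.008
G1 X10.059 Y7.567
; layer 4
G0 Z14.721
G0 X8.963 Y7.302
G1 X7.945 Y8.697
G1 X6.238 Y8.963
G1 X4.843 Y7.945
G1 X4.577 Y6.238
G1 X5.595 Y4.843
G1 X7.302 Y4.577
G1 X8.697 Y5.595
G1 X8.963 Y7.302
; layer 5
G0 Z18.401
G0 X7.867 Y7.036
G1 X7.357 Y7.733
G1 X6.504 Y7.867
G1 X5.807 Y7.357
G1 X5.673 Y6.504
G1 X6.182 Y5.807
G1 X7.036 Y5.673
G1 X7.733 Y6.182
G1 X7.867 Y7.036
M2 ; end

The solid is a regular 8-sided pyramid, base circumscribed radius ≈ 6.77 mm, apex at z ≈ 22.1 mm. Slicing at Δz = 3.680 mm — 6 equal slices spanning the solid's height, so layer i sits at z = i·h/6 — gives 5 non-empty perimeters. Each is a 8-segment closed polygon; G0 lifts to the layer z and rapids to the start vertex, then G1 traces the edges. The cross-section shrinks linearly with z (the slice at the apex is degenerate and omitted).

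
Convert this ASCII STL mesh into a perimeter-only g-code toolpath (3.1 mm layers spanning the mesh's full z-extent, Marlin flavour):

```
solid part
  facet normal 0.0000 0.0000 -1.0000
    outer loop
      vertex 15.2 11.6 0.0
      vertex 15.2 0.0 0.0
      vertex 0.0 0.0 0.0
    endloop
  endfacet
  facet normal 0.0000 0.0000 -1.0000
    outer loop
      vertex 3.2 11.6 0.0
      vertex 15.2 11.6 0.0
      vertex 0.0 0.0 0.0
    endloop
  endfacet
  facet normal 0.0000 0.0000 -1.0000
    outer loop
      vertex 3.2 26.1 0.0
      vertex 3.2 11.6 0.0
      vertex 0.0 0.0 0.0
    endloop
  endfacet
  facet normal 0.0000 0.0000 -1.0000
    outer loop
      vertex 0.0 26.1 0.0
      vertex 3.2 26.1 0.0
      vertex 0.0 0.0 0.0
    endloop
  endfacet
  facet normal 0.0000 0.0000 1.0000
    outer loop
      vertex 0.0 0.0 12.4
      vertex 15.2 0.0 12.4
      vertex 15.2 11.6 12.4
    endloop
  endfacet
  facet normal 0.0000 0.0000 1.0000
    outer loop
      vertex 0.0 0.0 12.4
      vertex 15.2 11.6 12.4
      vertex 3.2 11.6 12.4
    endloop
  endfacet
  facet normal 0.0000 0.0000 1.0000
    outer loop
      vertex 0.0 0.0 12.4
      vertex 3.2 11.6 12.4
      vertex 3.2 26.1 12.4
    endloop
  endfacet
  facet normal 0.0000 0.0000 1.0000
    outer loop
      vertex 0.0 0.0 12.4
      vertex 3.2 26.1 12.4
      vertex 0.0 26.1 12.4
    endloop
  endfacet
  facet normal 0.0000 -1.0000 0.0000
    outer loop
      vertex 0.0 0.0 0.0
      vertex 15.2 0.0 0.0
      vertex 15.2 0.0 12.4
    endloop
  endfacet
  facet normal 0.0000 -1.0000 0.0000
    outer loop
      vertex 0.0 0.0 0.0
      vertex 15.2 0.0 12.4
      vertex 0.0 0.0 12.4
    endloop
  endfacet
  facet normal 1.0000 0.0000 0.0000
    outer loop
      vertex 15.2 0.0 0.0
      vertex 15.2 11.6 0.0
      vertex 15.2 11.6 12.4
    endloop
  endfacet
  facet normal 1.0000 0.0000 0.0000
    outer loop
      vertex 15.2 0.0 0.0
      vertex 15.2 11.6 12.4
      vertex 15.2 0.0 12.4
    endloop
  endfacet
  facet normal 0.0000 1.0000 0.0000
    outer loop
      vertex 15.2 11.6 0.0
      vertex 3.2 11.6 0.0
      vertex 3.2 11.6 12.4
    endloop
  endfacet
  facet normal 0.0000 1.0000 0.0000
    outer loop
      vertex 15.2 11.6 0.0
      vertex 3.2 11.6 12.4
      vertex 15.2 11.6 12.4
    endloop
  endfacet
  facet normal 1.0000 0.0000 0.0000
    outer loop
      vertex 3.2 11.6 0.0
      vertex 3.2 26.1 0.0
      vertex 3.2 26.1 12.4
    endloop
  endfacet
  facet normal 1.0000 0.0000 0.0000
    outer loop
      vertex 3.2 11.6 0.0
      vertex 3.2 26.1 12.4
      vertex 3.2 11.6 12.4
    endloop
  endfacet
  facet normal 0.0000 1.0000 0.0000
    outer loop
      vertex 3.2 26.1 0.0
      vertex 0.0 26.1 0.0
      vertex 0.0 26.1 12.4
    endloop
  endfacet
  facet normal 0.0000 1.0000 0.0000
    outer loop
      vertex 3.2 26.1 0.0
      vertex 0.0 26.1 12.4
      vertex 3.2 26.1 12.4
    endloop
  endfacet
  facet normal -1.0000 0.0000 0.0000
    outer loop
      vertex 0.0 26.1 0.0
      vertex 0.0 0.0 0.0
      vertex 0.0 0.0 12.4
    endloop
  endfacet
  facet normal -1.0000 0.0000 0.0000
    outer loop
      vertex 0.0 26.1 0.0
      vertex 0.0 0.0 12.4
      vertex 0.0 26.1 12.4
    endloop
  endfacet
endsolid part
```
; perimeter-only toolpath
G21 ; units = mm
G90 ; absolute positioning
G28 ; home
; layer 1
G0 Z3.1
G0 X0.0 Y0.0
G1 X15.2 Y0.0
G1 X15.2 Y11.6
G1 X3.2 Y11.6
G1 X3.2 Y26.1
G1 X0.0 Y26.1
G1 X0.0 Y0.0
; layer 2
G0 Z6.2
G0 X0.0 Y0.0
G1 X15.2 Y0.0
G1 X15.2 Y11.6
G1 X3.2 Y11.6
G1 X3.2 Y26.1
G1 X0.0 Y26.1
G1 X0.0 Y0.0
; layer 3
G0 Z9.3
G0 X0.0 Y0.0
G1 X15.2 Y0.0
G1 X15.2 Y11.6
G1 X3.2 Y11.6
G1 X3.2 Y26.1
G1 X0.0 Y26.1
G1 X0.0 Y0.0
; layer 4
G0 Z12.4
G0 X0.0 Y0.0
G1 X15.2 Y0.0
G1 X15.2 Y11.6
G1 X3.2 Y11.6
G1 X3.2 Y26.1
G1 X0.0 Y26.1
G1 X0.0 Y0.0
M2 ; end

The solid is an L-shaped prism: outer 15.2 × 26.1 mm, arm thicknesses ≈ 11.6 mm (horizontal) and 3.2 mm (vertical), extruded 12.4 mm in z. Slicing at Δz = 3.1 mm — 4 equal slices spanning the solid's height, so layer i sits at z = i·h/4 — gives 4 non-empty perimeters. Each is a 6-segment closed polygon; G0 lifts to the layer z and rapids to the start vertex, then G1 traces the edges.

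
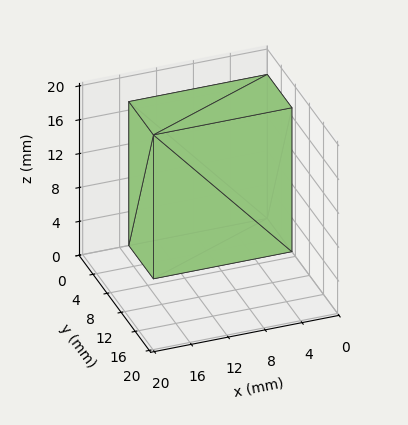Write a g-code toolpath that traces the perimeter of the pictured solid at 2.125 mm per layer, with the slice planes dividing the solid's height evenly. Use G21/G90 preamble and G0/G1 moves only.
Reading the render: the shape is a rectangular box, roughly 15 × 7 mm footprint and 17 mm tall (dimensions read to the nearest mm from the axis ticks). For the g-code, the solid's height is divided into equal slices at the stated Δz and each level perimeter traced with G1 moves after a G0 lift.

; perimeter-only toolpath
G21 ; units = mm
G90 ; absolute positioning
G28 ; home
; layer 1
G0 Z2.125
G0 X0.000 Y0.000
G1 X15.000 Y0.000
G1 X15.000 Y7.000
G1 X0.000 Y7.000
G1 X0.000 Y0.000
; layer 2
G0 Z4.250
G0 X0.000 Y0.000
G1 X15.000 Y0.000
G1 X15.000 Y7.000
G1 X0.000 Y7.000
G1 X0.000 Y0.000
; layer 3
G0 Z6.375
G0 X0.000 Y0.000
G1 X15.000 Y0.000
G1 X15.000 Y7.000
G1 X0.000 Y7.000
G1 X0.000 Y0.000
; layer 4
G0 Z8.500
G0 X0.000 Y0.000
G1 X15.000 Y0.000
G1 X15.000 Y7.000
G1 X0.000 Y7.000
G1 X0.000 Y0.000
; layer 5
G0 Z10.625
G0 X0.000 Y0.000
G1 X15.000 Y0.000
G1 X15.000 Y7.000
G1 X0.000 Y7.000
G1 X0.000 Y0.000
; layer 6
G0 Z12.750
G0 X0.000 Y0.000
G1 X15.000 Y0.000
G1 X15.000 Y7.000
G1 X0.000 Y7.000
G1 X0.000 Y0.000
; layer 7
G0 Z14.875
G0 X0.000 Y0.000
G1 X15.000 Y0.000
G1 X15.000 Y7.000
G1 X0.000 Y7.000
G1 X0.000 Y0.000
; layer 8
G0 Z17.000
G0 X0.000 Y0.000
G1 X15.000 Y0.000
G1 X15.000 Y7.000
G1 X0.000 Y7.000
G1 X0.000 Y0.000
M2 ; end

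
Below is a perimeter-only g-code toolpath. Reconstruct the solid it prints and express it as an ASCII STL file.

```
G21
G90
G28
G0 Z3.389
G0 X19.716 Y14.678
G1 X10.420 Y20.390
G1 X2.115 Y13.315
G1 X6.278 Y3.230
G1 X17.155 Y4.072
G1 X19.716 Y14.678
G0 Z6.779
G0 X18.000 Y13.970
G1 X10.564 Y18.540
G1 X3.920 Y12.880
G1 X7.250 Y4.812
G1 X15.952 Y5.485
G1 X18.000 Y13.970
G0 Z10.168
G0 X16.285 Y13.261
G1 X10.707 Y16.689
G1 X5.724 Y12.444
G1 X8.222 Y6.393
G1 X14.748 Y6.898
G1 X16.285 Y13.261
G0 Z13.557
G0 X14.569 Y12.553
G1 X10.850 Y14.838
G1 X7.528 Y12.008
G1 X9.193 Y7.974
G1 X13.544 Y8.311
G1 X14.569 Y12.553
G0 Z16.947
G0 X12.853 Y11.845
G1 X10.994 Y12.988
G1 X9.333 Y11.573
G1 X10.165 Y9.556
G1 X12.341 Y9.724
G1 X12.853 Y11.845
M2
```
solid part
  facet normal 0.0000 0.0000 -1.0000
    outer loop
      vertex 0.311 13.751 0.000
      vertex 10.277 22.241 0.000
      vertex 21.432 15.386 0.000
    endloop
  endfacet
  facet normal 0.0000 0.0000 -1.0000
    outer loop
      vertex 5.306 1.649 0.000
      vertex 0.311 13.751 0.000
      vertex 21.432 15.386 0.000
    endloop
  endfacet
  facet normal 0.0000 0.0000 -1.0000
    outer loop
      vertex 18.359 2.659 0.000
      vertex 5.306 1.649 0.000
      vertex 21.432 15.386 0.000
    endloop
  endfacet
  facet normal 0.4787 0.7790 0.4051
    outer loop
      vertex 21.432 15.386 0.000
      vertex 10.277 22.241 0.000
      vertex 11.137 11.137 20.336
    endloop
  endfacet
  facet normal -0.5929 0.6960 0.4051
    outer loop
      vertex 10.277 22.241 0.000
      vertex 0.311 13.751 0.000
      vertex 11.137 11.137 20.336
    endloop
  endfacet
  facet normal -0.8451 -0.3488 0.4051
    outer loop
      vertex 0.311 13.751 0.000
      vertex 5.306 1.649 0.000
      vertex 11.137 11.137 20.336
    endloop
  endfacet
  facet normal 0.0705 -0.9116 0.4051
    outer loop
      vertex 5.306 1.649 0.000
      vertex 18.359 2.659 0.000
      vertex 11.137 11.137 20.336
    endloop
  endfacet
  facet normal 0.8887 -0.2146 0.4051
    outer loop
      vertex 18.359 2.659 0.000
      vertex 21.432 15.386 0.000
      vertex 11.137 11.137 20.336
    endloop
  endfacet
endsolid part

The G0 Z moves step by Δz≈3.389 mm. The G1 loops shrink linearly with z, so the solid tapers from its base footprint up to z≈20.3. Closing with a flat bottom cap and the tapered top and triangulating gives 8 facets — a regular 5-sided pyramid, base circumscribed radius ≈ 11.1 mm, apex at z ≈ 20.3 mm.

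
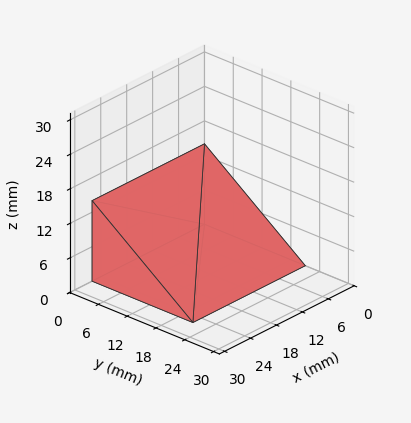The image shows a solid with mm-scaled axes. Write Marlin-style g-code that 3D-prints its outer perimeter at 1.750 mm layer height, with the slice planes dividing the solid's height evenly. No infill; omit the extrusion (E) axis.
Reading the render: the shape is a wedge (ramp): 26 × 21 mm base, rising to 14 mm along the y=0 edge and sloping linearly to z=0 at y=21 (dimensions read to the nearest mm from the axis ticks). For the g-code, the solid's height is divided into equal slices at the stated Δz and each level perimeter traced with G1 moves after a G0 lift.

; perimeter-only toolpath
G21 ; units = mm
G90 ; absolute positioning
G28 ; home
; layer 1
G0 Z1.750
G0 X0.000 Y0.000
G1 X26.000 Y0.000
G1 X26.000 Y18.375
G1 X0.000 Y18.375
G1 X0.000 Y0.000
; layer 2
G0 Z3.500
G0 X0.000 Y0.000
G1 X26.000 Y0.000
G1 X26.000 Y15.750
G1 X0.000 Y15.750
G1 X0.000 Y0.000
; layer 3
G0 Z5.250
G0 X0.000 Y0.000
G1 X26.000 Y0.000
G1 X26.000 Y13.125
G1 X0.000 Y13.125
G1 X0.000 Y0.000
; layer 4
G0 Z7.000
G0 X0.000 Y0.000
G1 X26.000 Y0.000
G1 X26.000 Y10.500
G1 X0.000 Y10.500
G1 X0.000 Y0.000
; layer 5
G0 Z8.750
G0 X0.000 Y0.000
G1 X26.000 Y0.000
G1 X26.000 Y7.875
G1 X0.000 Y7.875
G1 X0.000 Y0.000
; layer 6
G0 Z10.500
G0 X0.000 Y0.000
G1 X26.000 Y0.000
G1 X26.000 Y5.250
G1 X0.000 Y5.250
G1 X0.000 Y0.000
; layer 7
G0 Z12.250
G0 X0.000 Y0.000
G1 X26.000 Y0.000
G1 X26.000 Y2.625
G1 X0.000 Y2.625
G1 X0.000 Y0.000
M2 ; end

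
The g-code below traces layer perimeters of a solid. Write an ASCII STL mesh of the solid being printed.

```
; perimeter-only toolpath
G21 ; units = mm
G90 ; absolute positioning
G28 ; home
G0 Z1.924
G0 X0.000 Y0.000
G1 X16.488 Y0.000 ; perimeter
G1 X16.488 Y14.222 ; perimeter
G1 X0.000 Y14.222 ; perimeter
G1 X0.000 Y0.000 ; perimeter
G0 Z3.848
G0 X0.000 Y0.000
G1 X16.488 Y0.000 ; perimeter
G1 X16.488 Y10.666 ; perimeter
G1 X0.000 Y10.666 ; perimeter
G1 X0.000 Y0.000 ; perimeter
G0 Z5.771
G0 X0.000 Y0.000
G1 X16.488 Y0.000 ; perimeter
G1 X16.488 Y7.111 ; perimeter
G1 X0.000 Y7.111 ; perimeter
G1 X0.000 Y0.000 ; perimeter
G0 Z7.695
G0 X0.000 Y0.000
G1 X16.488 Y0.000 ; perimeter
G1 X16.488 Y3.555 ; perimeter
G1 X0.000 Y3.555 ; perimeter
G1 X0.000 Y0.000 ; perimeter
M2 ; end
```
solid part
  facet normal 0.0000 0.0000 -1.0000
    outer loop
      vertex 16.488 17.777 0.000
      vertex 16.488 0.000 0.000
      vertex 0.000 0.000 0.000
    endloop
  endfacet
  facet normal 0.0000 0.0000 -1.0000
    outer loop
      vertex 0.000 17.777 0.000
      vertex 16.488 17.777 0.000
      vertex 0.000 0.000 0.000
    endloop
  endfacet
  facet normal 0.0000 -1.0000 0.0000
    outer loop
      vertex 0.000 0.000 0.000
      vertex 16.488 0.000 0.000
      vertex 16.488 0.000 9.619
    endloop
  endfacet
  facet normal 0.0000 -1.0000 0.0000
    outer loop
      vertex 0.000 0.000 0.000
      vertex 16.488 0.000 9.619
      vertex 0.000 0.000 9.619
    endloop
  endfacet
  facet normal 0.0000 0.4759 0.8795
    outer loop
      vertex 0.000 0.000 9.619
      vertex 16.488 0.000 9.619
      vertex 16.488 17.777 0.000
    endloop
  endfacet
  facet normal 0.0000 0.4759 0.8795
    outer loop
      vertex 0.000 0.000 9.619
      vertex 16.488 17.777 0.000
      vertex 0.000 17.777 0.000
    endloop
  endfacet
  facet normal -1.0000 0.0000 0.0000
    outer loop
      vertex 0.000 0.000 9.619
      vertex 0.000 17.777 0.000
      vertex 0.000 0.000 0.000
    endloop
  endfacet
  facet normal 1.0000 0.0000 0.0000
    outer loop
      vertex 16.488 0.000 0.000
      vertex 16.488 17.777 0.000
      vertex 16.488 0.000 9.619
    endloop
  endfacet
endsolid part

The G0 Z moves step by Δz≈1.924 mm. The G1 loops shrink linearly with z, so the solid tapers from its base footprint up to z≈9.62. Closing with a flat bottom cap and the tapered top and triangulating gives 8 facets — a wedge (ramp): 16.5 × 17.8 mm base, rising to 9.62 mm along the y=0 edge and sloping linearly to z=0 at y=17.8.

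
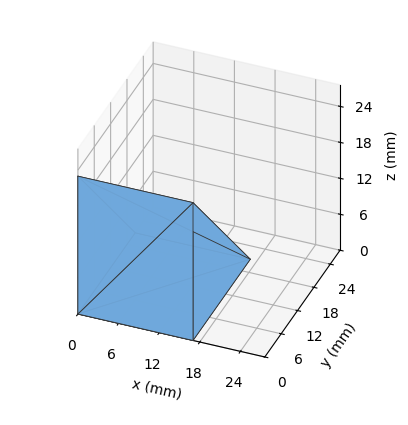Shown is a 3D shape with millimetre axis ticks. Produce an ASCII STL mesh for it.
Reading the render: the shape is a wedge (ramp): 17 × 21 mm base, rising to 23 mm along the y=0 edge and sloping linearly to z=0 at y=21 (dimensions read to the nearest mm from the axis ticks). For the STL, each face is triangulated and given an outward normal.

solid part
  facet normal 0.0000 0.0000 -1.0000
    outer loop
      vertex 17.00 21.00 0.00
      vertex 17.00 0.00 0.00
      vertex 0.00 0.00 0.00
    endloop
  endfacet
  facet normal 0.0000 0.0000 -1.0000
    outer loop
      vertex 0.00 21.00 0.00
      vertex 17.00 21.00 0.00
      vertex 0.00 0.00 0.00
    endloop
  endfacet
  facet normal 0.0000 -1.0000 0.0000
    outer loop
      vertex 0.00 0.00 0.00
      vertex 17.00 0.00 0.00
      vertex 17.00 0.00 23.00
    endloop
  endfacet
  facet normal 0.0000 -1.0000 0.0000
    outer loop
      vertex 0.00 0.00 0.00
      vertex 17.00 0.00 23.00
      vertex 0.00 0.00 23.00
    endloop
  endfacet
  facet normal 0.0000 0.7385 0.6743
    outer loop
      vertex 0.00 0.00 23.00
      vertex 17.00 0.00 23.00
      vertex 17.00 21.00 0.00
    endloop
  endfacet
  facet normal 0.0000 0.7385 0.6743
    outer loop
      vertex 0.00 0.00 23.00
      vertex 17.00 21.00 0.00
      vertex 0.00 21.00 0.00
    endloop
  endfacet
  facet normal -1.0000 0.0000 0.0000
    outer loop
      vertex 0.00 0.00 23.00
      vertex 0.00 21.00 0.00
      vertex 0.00 0.00 0.00
    endloop
  endfacet
  facet normal 1.0000 0.0000 0.0000
    outer loop
      vertex 17.00 0.00 0.00
      vertex 17.00 21.00 0.00
      vertex 17.00 0.00 23.00
    endloop
  endfacet
endsolid part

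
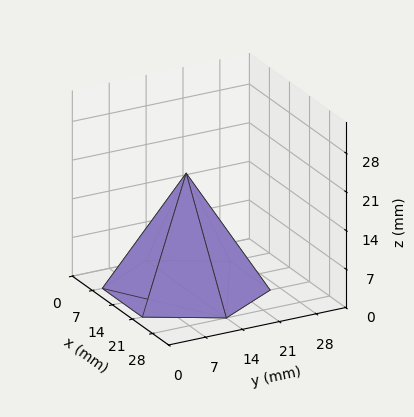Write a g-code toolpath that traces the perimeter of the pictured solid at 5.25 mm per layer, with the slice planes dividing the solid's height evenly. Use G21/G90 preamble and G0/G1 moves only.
Reading the render: the shape is a regular 6-sided pyramid, base circumscribed radius ≈ 14 mm, apex at z ≈ 21 mm (dimensions read to the nearest mm from the axis ticks). For the g-code, the solid's height is divided into equal slices at the stated Δz and each level perimeter traced with G1 moves after a G0 lift.

; perimeter-only toolpath
G21 ; units = mm
G90 ; absolute positioning
G28 ; home
; layer 1
G0 Z5.25
G0 X24.50 Y14.00
G1 X19.25 Y23.09
G1 X8.75 Y23.09
G1 X3.50 Y14.00
G1 X8.75 Y4.91
G1 X19.25 Y4.91
G1 X24.50 Y14.00
; layer 2
G0 Z10.50
G0 X21.00 Y14.00
G1 X17.50 Y20.06
G1 X10.50 Y20.06
G1 X7.00 Y14.00
G1 X10.50 Y7.94
G1 X17.50 Y7.94
G1 X21.00 Y14.00
; layer 3
G0 Z15.75
G0 X17.50 Y14.00
G1 X15.75 Y17.03
G1 X12.25 Y17.03
G1 X10.50 Y14.00
G1 X12.25 Y10.97
G1 X15.75 Y10.97
G1 X17.50 Y14.00
M2 ; end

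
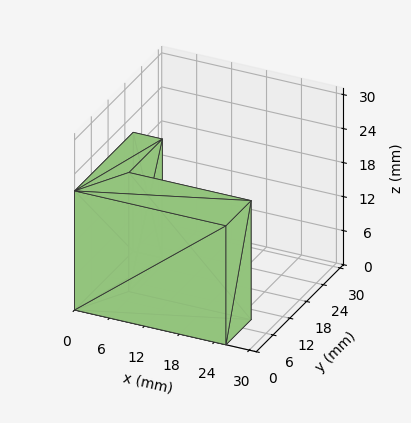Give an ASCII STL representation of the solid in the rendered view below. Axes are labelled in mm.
Reading the render: the shape is an L-shaped prism: outer 26 × 21 mm, arm thicknesses ≈ 9 mm (horizontal) and 5 mm (vertical), extruded 21 mm in z (dimensions read to the nearest mm from the axis ticks). For the STL, each face is triangulated and given an outward normal.

solid part
  facet normal 0.0000 0.0000 -1.0000
    outer loop
      vertex 26.0 9.0 0.0
      vertex 26.0 0.0 0.0
      vertex 0.0 0.0 0.0
    endloop
  endfacet
  facet normal 0.0000 0.0000 -1.0000
    outer loop
      vertex 5.0 9.0 0.0
      vertex 26.0 9.0 0.0
      vertex 0.0 0.0 0.0
    endloop
  endfacet
  facet normal 0.0000 0.0000 -1.0000
    outer loop
      vertex 5.0 21.0 0.0
      vertex 5.0 9.0 0.0
      vertex 0.0 0.0 0.0
    endloop
  endfacet
  facet normal 0.0000 0.0000 -1.0000
    outer loop
      vertex 0.0 21.0 0.0
      vertex 5.0 21.0 0.0
      vertex 0.0 0.0 0.0
    endloop
  endfacet
  facet normal 0.0000 0.0000 1.0000
    outer loop
      vertex 0.0 0.0 21.0
      vertex 26.0 0.0 21.0
      vertex 26.0 9.0 21.0
    endloop
  endfacet
  facet normal 0.0000 0.0000 1.0000
    outer loop
      vertex 0.0 0.0 21.0
      vertex 26.0 9.0 21.0
      vertex 5.0 9.0 21.0
    endloop
  endfacet
  facet normal 0.0000 0.0000 1.0000
    outer loop
      vertex 0.0 0.0 21.0
      vertex 5.0 9.0 21.0
      vertex 5.0 21.0 21.0
    endloop
  endfacet
  facet normal 0.0000 0.0000 1.0000
    outer loop
      vertex 0.0 0.0 21.0
      vertex 5.0 21.0 21.0
      vertex 0.0 21.0 21.0
    endloop
  endfacet
  facet normal 0.0000 -1.0000 0.0000
    outer loop
      vertex 0.0 0.0 0.0
      vertex 26.0 0.0 0.0
      vertex 26.0 0.0 21.0
    endloop
  endfacet
  facet normal 0.0000 -1.0000 0.0000
    outer loop
      vertex 0.0 0.0 0.0
      vertex 26.0 0.0 21.0
      vertex 0.0 0.0 21.0
    endloop
  endfacet
  facet normal 1.0000 0.0000 0.0000
    outer loop
      vertex 26.0 0.0 0.0
      vertex 26.0 9.0 0.0
      vertex 26.0 9.0 21.0
    endloop
  endfacet
  facet normal 1.0000 0.0000 0.0000
    outer loop
      vertex 26.0 0.0 0.0
      vertex 26.0 9.0 21.0
      vertex 26.0 0.0 21.0
    endloop
  endfacet
  facet normal 0.0000 1.0000 0.0000
    outer loop
      vertex 26.0 9.0 0.0
      vertex 5.0 9.0 0.0
      vertex 5.0 9.0 21.0
    endloop
  endfacet
  facet normal 0.0000 1.0000 0.0000
    outer loop
      vertex 26.0 9.0 0.0
      vertex 5.0 9.0 21.0
      vertex 26.0 9.0 21.0
    endloop
  endfacet
  facet normal 1.0000 0.0000 0.0000
    outer loop
      vertex 5.0 9.0 0.0
      vertex 5.0 21.0 0.0
      vertex 5.0 21.0 21.0
    endloop
  endfacet
  facet normal 1.0000 0.0000 0.0000
    outer loop
      vertex 5.0 9.0 0.0
      vertex 5.0 21.0 21.0
      vertex 5.0 9.0 21.0
    endloop
  endfacet
  facet normal 0.0000 1.0000 0.0000
    outer loop
      vertex 5.0 21.0 0.0
      vertex 0.0 21.0 0.0
      vertex 0.0 21.0 21.0
    endloop
  endfacet
  facet normal 0.0000 1.0000 0.0000
    outer loop
      vertex 5.0 21.0 0.0
      vertex 0.0 21.0 21.0
      vertex 5.0 21.0 21.0
    endloop
  endfacet
  facet normal -1.0000 0.0000 0.0000
    outer loop
      vertex 0.0 21.0 0.0
      vertex 0.0 0.0 0.0
      vertex 0.0 0.0 21.0
    endloop
  endfacet
  facet normal -1.0000 0.0000 0.0000
    outer loop
      vertex 0.0 21.0 0.0
      vertex 0.0 0.0 21.0
      vertex 0.0 21.0 21.0
    endloop
  endfacet
endsolid part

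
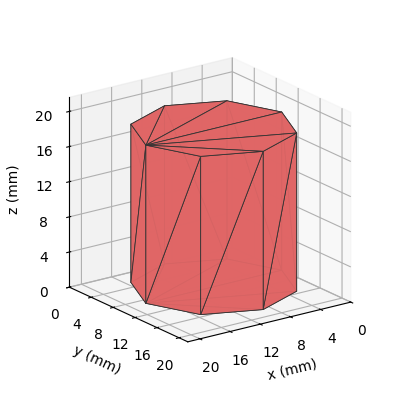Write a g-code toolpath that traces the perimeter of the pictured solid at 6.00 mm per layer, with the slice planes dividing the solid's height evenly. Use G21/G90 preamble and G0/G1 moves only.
Reading the render: the shape is a regular 8-sided prism (a cylinder approximated with 8 flat sides), circumscribed radius ≈ 9 mm, height ≈ 18 mm (dimensions read to the nearest mm from the axis ticks). For the g-code, the solid's height is divided into equal slices at the stated Δz and each level perimeter traced with G1 moves after a G0 lift.

; perimeter-only toolpath
G21 ; units = mm
G90 ; absolute positioning
G28 ; home
; layer 1
G0 Z6.00
G0 X18.00 Y9.00
G1 X15.36 Y15.36
G1 X9.00 Y18.00
G1 X2.64 Y15.36
G1 X0.00 Y9.00
G1 X2.64 Y2.64
G1 X9.00 Y0.00
G1 X15.36 Y2.64
G1 X18.00 Y9.00
; layer 2
G0 Z12.00
G0 X18.00 Y9.00
G1 X15.36 Y15.36
G1 X9.00 Y18.00
G1 X2.64 Y15.36
G1 X0.00 Y9.00
G1 X2.64 Y2.64
G1 X9.00 Y0.00
G1 X15.36 Y2.64
G1 X18.00 Y9.00
; layer 3
G0 Z18.00
G0 X18.00 Y9.00
G1 X15.36 Y15.36
G1 X9.00 Y18.00
G1 X2.64 Y15.36
G1 X0.00 Y9.00
G1 X2.64 Y2.64
G1 X9.00 Y0.00
G1 X15.36 Y2.64
G1 X18.00 Y9.00
M2 ; end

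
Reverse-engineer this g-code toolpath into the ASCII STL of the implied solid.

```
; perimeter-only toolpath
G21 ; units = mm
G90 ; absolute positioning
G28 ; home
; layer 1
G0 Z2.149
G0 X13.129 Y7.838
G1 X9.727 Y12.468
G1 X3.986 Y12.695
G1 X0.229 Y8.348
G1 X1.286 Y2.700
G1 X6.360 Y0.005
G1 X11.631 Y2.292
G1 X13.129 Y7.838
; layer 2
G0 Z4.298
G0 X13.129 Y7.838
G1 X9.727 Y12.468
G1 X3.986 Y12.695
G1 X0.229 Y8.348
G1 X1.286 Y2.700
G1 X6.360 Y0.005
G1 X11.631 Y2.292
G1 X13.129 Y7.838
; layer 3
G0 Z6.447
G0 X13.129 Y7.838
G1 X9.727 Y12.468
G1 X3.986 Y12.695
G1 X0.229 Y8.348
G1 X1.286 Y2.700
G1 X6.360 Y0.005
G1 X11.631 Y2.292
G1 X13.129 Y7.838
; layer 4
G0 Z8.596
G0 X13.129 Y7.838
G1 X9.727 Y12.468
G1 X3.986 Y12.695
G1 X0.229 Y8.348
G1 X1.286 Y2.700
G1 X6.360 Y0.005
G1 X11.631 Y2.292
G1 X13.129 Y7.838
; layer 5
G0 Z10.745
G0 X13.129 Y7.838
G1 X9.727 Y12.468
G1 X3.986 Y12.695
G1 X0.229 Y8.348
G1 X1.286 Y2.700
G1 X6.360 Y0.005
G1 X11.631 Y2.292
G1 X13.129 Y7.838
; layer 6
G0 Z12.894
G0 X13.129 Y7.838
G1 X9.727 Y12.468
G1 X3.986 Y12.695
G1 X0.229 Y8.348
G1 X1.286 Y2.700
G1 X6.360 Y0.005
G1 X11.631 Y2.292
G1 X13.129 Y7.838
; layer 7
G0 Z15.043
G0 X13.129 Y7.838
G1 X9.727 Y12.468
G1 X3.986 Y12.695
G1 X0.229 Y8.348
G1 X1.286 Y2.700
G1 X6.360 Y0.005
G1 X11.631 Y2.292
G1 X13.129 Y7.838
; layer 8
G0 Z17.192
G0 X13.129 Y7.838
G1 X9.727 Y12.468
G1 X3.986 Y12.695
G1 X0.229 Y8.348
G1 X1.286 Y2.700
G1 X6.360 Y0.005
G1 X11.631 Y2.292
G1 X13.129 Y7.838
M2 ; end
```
solid part
  facet normal 0.0000 0.0000 -1.0000
    outer loop
      vertex 3.986 12.695 0.000
      vertex 9.727 12.468 0.000
      vertex 13.129 7.838 0.000
    endloop
  endfacet
  facet normal 0.0000 0.0000 -1.0000
    outer loop
      vertex 0.229 8.348 0.000
      vertex 3.986 12.695 0.000
      vertex 13.129 7.838 0.000
    endloop
  endfacet
  facet normal 0.0000 0.0000 -1.0000
    outer loop
      vertex 1.286 2.700 0.000
      vertex 0.229 8.348 0.000
      vertex 13.129 7.838 0.000
    endloop
  endfacet
  facet normal 0.0000 0.0000 -1.0000
    outer loop
      vertex 6.360 0.005 0.000
      vertex 1.286 2.700 0.000
      vertex 13.129 7.838 0.000
    endloop
  endfacet
  facet normal 0.0000 0.0000 -1.0000
    outer loop
      vertex 11.631 2.292 0.000
      vertex 6.360 0.005 0.000
      vertex 13.129 7.838 0.000
    endloop
  endfacet
  facet normal 0.0000 0.0000 1.0000
    outer loop
      vertex 13.129 7.838 17.192
      vertex 9.727 12.468 17.192
      vertex 3.986 12.695 17.192
    endloop
  endfacet
  facet normal 0.0000 0.0000 1.0000
    outer loop
      vertex 13.129 7.838 17.192
      vertex 3.986 12.695 17.192
      vertex 0.229 8.348 17.192
    endloop
  endfacet
  facet normal 0.0000 0.0000 1.0000
    outer loop
      vertex 13.129 7.838 17.192
      vertex 0.229 8.348 17.192
      vertex 1.286 2.700 17.192
    endloop
  endfacet
  facet normal 0.0000 0.0000 1.0000
    outer loop
      vertex 13.129 7.838 17.192
      vertex 1.286 2.700 17.192
      vertex 6.360 0.005 17.192
    endloop
  endfacet
  facet normal 0.0000 0.0000 1.0000
    outer loop
      vertex 13.129 7.838 17.192
      vertex 6.360 0.005 17.192
      vertex 11.631 2.292 17.192
    endloop
  endfacet
  facet normal 0.8059 0.5921 0.0000
    outer loop
      vertex 13.129 7.838 0.000
      vertex 9.727 12.468 0.000
      vertex 9.727 12.468 17.192
    endloop
  endfacet
  facet normal 0.8059 0.5921 0.0000
    outer loop
      vertex 13.129 7.838 0.000
      vertex 9.727 12.468 17.192
      vertex 13.129 7.838 17.192
    endloop
  endfacet
  facet normal 0.0395 0.9992 0.0000
    outer loop
      vertex 9.727 12.468 0.000
      vertex 3.986 12.695 0.000
      vertex 3.986 12.695 17.192
    endloop
  endfacet
  facet normal 0.0395 0.9992 0.0000
    outer loop
      vertex 9.727 12.468 0.000
      vertex 3.986 12.695 17.192
      vertex 9.727 12.468 17.192
    endloop
  endfacet
  facet normal -0.7566 0.6539 0.0000
    outer loop
      vertex 3.986 12.695 0.000
      vertex 0.229 8.348 0.000
      vertex 0.229 8.348 17.192
    endloop
  endfacet
  facet normal -0.7566 0.6539 0.0000
    outer loop
      vertex 3.986 12.695 0.000
      vertex 0.229 8.348 17.192
      vertex 3.986 12.695 17.192
    endloop
  endfacet
  facet normal -0.9829 -0.1840 0.0000
    outer loop
      vertex 0.229 8.348 0.000
      vertex 1.286 2.700 0.000
      vertex 1.286 2.700 17.192
    endloop
  endfacet
  facet normal -0.9829 -0.1840 0.0000
    outer loop
      vertex 0.229 8.348 0.000
      vertex 1.286 2.700 17.192
      vertex 0.229 8.348 17.192
    endloop
  endfacet
  facet normal -0.4691 -0.8832 0.0000
    outer loop
      vertex 1.286 2.700 0.000
      vertex 6.360 0.005 0.000
      vertex 6.360 0.005 17.192
    endloop
  endfacet
  facet normal -0.4691 -0.8832 0.0000
    outer loop
      vertex 1.286 2.700 0.000
      vertex 6.360 0.005 17.192
      vertex 1.286 2.700 17.192
    endloop
  endfacet
  facet normal 0.3980 -0.9174 0.0000
    outer loop
      vertex 6.360 0.005 0.000
      vertex 11.631 2.292 0.000
      vertex 11.631 2.292 17.192
    endloop
  endfacet
  facet normal 0.3980 -0.9174 0.0000
    outer loop
      vertex 6.360 0.005 0.000
      vertex 11.631 2.292 17.192
      vertex 6.360 0.005 17.192
    endloop
  endfacet
  facet normal 0.9654 -0.2608 0.0000
    outer loop
      vertex 11.631 2.292 0.000
      vertex 13.129 7.838 0.000
      vertex 13.129 7.838 17.192
    endloop
  endfacet
  facet normal 0.9654 -0.2608 0.0000
    outer loop
      vertex 11.631 2.292 0.000
      vertex 13.129 7.838 17.192
      vertex 11.631 2.292 17.192
    endloop
  endfacet
endsolid part

The G0 Z moves step by Δz≈2.149 mm. Every layer's G1 loop is the same polygon, so the solid is a straight extrusion of it from z=0 to z≈17.2. Closing with flat bottom and top caps and triangulating gives 24 facets — a regular 7-sided prism (a cylinder approximated with 7 flat sides), circumscribed radius ≈ 6.62 mm, height ≈ 17.2 mm.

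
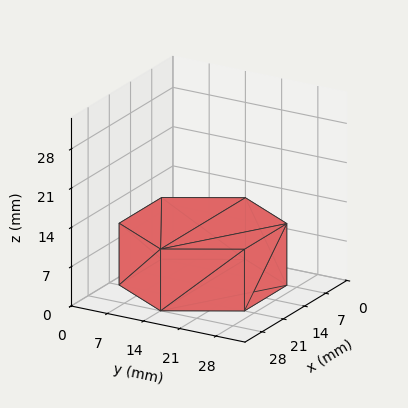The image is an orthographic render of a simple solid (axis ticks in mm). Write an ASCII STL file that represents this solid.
Reading the render: the shape is a regular 6-sided prism (a cylinder approximated with 6 flat sides), circumscribed radius ≈ 14 mm, height ≈ 11 mm (dimensions read to the nearest mm from the axis ticks). For the STL, each face is triangulated and given an outward normal.

solid part
  facet normal 0.0000 0.0000 -1.0000
    outer loop
      vertex 7.0 26.1 0.0
      vertex 21.0 26.1 0.0
      vertex 28.0 14.0 0.0
    endloop
  endfacet
  facet normal 0.0000 0.0000 -1.0000
    outer loop
      vertex 0.0 14.0 0.0
      vertex 7.0 26.1 0.0
      vertex 28.0 14.0 0.0
    endloop
  endfacet
  facet normal 0.0000 0.0000 -1.0000
    outer loop
      vertex 7.0 1.9 0.0
      vertex 0.0 14.0 0.0
      vertex 28.0 14.0 0.0
    endloop
  endfacet
  facet normal 0.0000 0.0000 -1.0000
    outer loop
      vertex 21.0 1.9 0.0
      vertex 7.0 1.9 0.0
      vertex 28.0 14.0 0.0
    endloop
  endfacet
  facet normal 0.0000 0.0000 1.0000
    outer loop
      vertex 28.0 14.0 11.0
      vertex 21.0 26.1 11.0
      vertex 7.0 26.1 11.0
    endloop
  endfacet
  facet normal 0.0000 0.0000 1.0000
    outer loop
      vertex 28.0 14.0 11.0
      vertex 7.0 26.1 11.0
      vertex 0.0 14.0 11.0
    endloop
  endfacet
  facet normal 0.0000 0.0000 1.0000
    outer loop
      vertex 28.0 14.0 11.0
      vertex 0.0 14.0 11.0
      vertex 7.0 1.9 11.0
    endloop
  endfacet
  facet normal 0.0000 0.0000 1.0000
    outer loop
      vertex 28.0 14.0 11.0
      vertex 7.0 1.9 11.0
      vertex 21.0 1.9 11.0
    endloop
  endfacet
  facet normal 0.8656 0.5008 0.0000
    outer loop
      vertex 28.0 14.0 0.0
      vertex 21.0 26.1 0.0
      vertex 21.0 26.1 11.0
    endloop
  endfacet
  facet normal 0.8656 0.5008 0.0000
    outer loop
      vertex 28.0 14.0 0.0
      vertex 21.0 26.1 11.0
      vertex 28.0 14.0 11.0
    endloop
  endfacet
  facet normal 0.0000 1.0000 0.0000
    outer loop
      vertex 21.0 26.1 0.0
      vertex 7.0 26.1 0.0
      vertex 7.0 26.1 11.0
    endloop
  endfacet
  facet normal 0.0000 1.0000 0.0000
    outer loop
      vertex 21.0 26.1 0.0
      vertex 7.0 26.1 11.0
      vertex 21.0 26.1 11.0
    endloop
  endfacet
  facet normal -0.8656 0.5008 0.0000
    outer loop
      vertex 7.0 26.1 0.0
      vertex 0.0 14.0 0.0
      vertex 0.0 14.0 11.0
    endloop
  endfacet
  facet normal -0.8656 0.5008 0.0000
    outer loop
      vertex 7.0 26.1 0.0
      vertex 0.0 14.0 11.0
      vertex 7.0 26.1 11.0
    endloop
  endfacet
  facet normal -0.8656 -0.5008 0.0000
    outer loop
      vertex 0.0 14.0 0.0
      vertex 7.0 1.9 0.0
      vertex 7.0 1.9 11.0
    endloop
  endfacet
  facet normal -0.8656 -0.5008 0.0000
    outer loop
      vertex 0.0 14.0 0.0
      vertex 7.0 1.9 11.0
      vertex 0.0 14.0 11.0
    endloop
  endfacet
  facet normal 0.0000 -1.0000 0.0000
    outer loop
      vertex 7.0 1.9 0.0
      vertex 21.0 1.9 0.0
      vertex 21.0 1.9 11.0
    endloop
  endfacet
  facet normal 0.0000 -1.0000 0.0000
    outer loop
      vertex 7.0 1.9 0.0
      vertex 21.0 1.9 11.0
      vertex 7.0 1.9 11.0
    endloop
  endfacet
  facet normal 0.8656 -0.5008 0.0000
    outer loop
      vertex 21.0 1.9 0.0
      vertex 28.0 14.0 0.0
      vertex 28.0 14.0 11.0
    endloop
  endfacet
  facet normal 0.8656 -0.5008 0.0000
    outer loop
      vertex 21.0 1.9 0.0
      vertex 28.0 14.0 11.0
      vertex 21.0 1.9 11.0
    endloop
  endfacet
endsolid part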